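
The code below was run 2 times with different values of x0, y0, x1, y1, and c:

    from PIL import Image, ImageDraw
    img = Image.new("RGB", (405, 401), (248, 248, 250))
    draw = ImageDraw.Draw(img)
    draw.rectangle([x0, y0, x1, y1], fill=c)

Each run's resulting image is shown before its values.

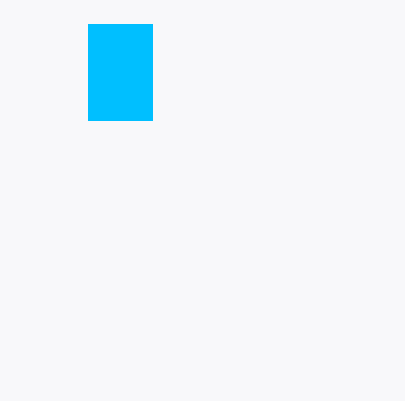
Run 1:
x0 = 88, y0 = 24, x1 = 152, y1 = 120, c = 'deepskyblue'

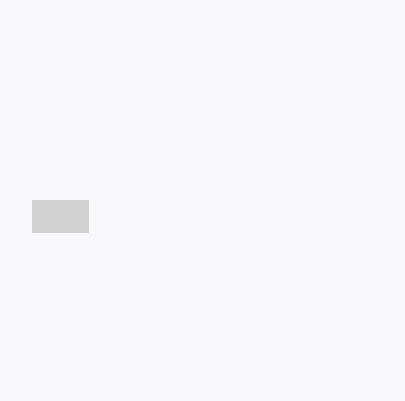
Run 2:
x0 = 32
y0 = 200
x1 = 88
y1 = 232
c = 'lightgray'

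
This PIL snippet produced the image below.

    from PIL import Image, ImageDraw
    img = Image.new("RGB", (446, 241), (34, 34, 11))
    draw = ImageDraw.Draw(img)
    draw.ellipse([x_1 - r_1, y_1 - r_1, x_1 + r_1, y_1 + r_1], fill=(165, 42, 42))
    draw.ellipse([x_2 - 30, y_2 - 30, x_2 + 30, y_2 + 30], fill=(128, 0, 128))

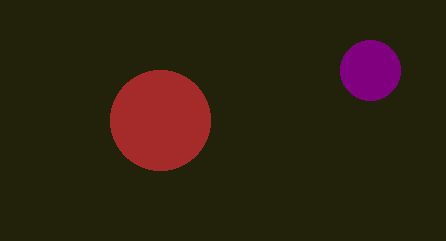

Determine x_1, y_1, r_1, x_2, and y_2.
x_1 = 160
y_1 = 120
r_1 = 50
x_2 = 370
y_2 = 70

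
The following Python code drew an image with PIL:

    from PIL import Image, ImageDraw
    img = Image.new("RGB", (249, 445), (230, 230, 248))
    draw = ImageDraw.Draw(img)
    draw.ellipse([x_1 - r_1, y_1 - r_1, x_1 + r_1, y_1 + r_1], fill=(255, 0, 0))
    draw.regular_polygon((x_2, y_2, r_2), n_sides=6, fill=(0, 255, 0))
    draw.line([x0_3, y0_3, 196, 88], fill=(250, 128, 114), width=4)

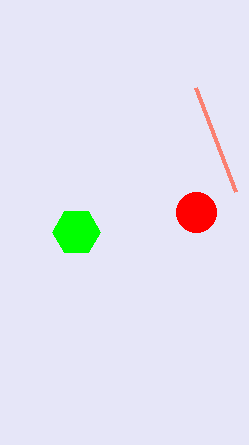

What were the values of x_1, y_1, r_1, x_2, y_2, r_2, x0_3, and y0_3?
x_1 = 196; y_1 = 212; r_1 = 20; x_2 = 76; y_2 = 232; r_2 = 24; x0_3 = 236; y0_3 = 192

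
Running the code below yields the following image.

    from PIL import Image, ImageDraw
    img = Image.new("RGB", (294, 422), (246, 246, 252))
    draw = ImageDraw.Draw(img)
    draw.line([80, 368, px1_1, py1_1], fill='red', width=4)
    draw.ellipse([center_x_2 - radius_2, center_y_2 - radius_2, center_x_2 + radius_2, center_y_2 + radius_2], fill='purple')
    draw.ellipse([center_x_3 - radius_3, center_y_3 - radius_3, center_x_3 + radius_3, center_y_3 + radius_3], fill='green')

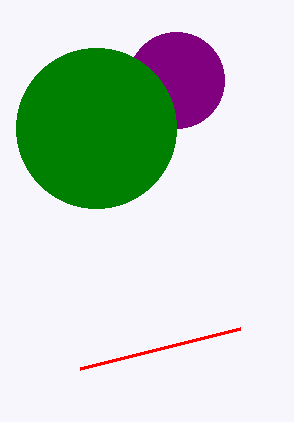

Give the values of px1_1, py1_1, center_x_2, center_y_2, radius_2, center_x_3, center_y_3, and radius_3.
px1_1 = 240; py1_1 = 328; center_x_2 = 176; center_y_2 = 80; radius_2 = 48; center_x_3 = 96; center_y_3 = 128; radius_3 = 80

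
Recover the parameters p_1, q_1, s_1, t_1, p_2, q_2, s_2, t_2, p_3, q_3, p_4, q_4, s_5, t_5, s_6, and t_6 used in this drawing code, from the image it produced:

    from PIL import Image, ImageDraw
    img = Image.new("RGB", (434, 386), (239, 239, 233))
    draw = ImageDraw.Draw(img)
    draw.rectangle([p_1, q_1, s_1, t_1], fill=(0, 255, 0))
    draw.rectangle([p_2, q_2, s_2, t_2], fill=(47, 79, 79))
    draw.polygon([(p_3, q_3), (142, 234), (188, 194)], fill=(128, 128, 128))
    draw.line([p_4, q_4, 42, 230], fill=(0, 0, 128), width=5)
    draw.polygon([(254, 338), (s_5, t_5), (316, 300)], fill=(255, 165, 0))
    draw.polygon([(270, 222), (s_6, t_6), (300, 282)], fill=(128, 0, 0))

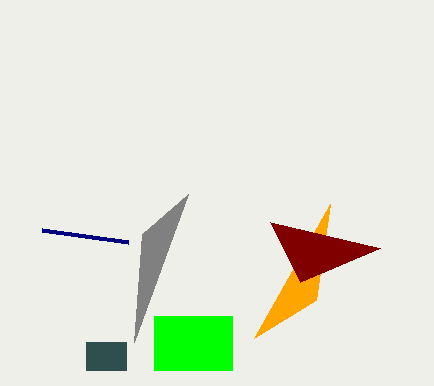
p_1 = 154
q_1 = 316
s_1 = 232
t_1 = 370
p_2 = 86
q_2 = 342
s_2 = 126
t_2 = 370
p_3 = 134
q_3 = 342
p_4 = 128
q_4 = 242
s_5 = 330
t_5 = 204
s_6 = 380
t_6 = 248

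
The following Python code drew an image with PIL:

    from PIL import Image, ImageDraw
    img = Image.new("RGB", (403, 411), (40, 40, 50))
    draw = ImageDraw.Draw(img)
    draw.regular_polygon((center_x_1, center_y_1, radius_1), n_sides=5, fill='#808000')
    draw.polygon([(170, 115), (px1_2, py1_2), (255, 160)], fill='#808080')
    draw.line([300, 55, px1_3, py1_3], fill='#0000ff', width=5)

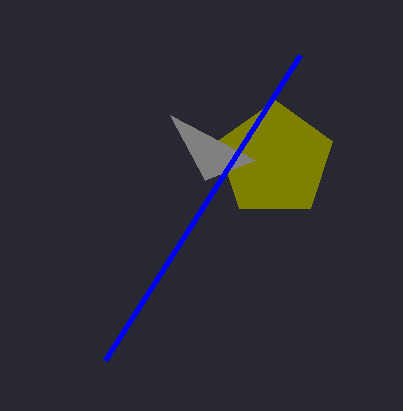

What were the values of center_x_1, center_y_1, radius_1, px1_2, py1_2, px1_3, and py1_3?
center_x_1 = 275; center_y_1 = 160; radius_1 = 60; px1_2 = 205; py1_2 = 180; px1_3 = 105; py1_3 = 360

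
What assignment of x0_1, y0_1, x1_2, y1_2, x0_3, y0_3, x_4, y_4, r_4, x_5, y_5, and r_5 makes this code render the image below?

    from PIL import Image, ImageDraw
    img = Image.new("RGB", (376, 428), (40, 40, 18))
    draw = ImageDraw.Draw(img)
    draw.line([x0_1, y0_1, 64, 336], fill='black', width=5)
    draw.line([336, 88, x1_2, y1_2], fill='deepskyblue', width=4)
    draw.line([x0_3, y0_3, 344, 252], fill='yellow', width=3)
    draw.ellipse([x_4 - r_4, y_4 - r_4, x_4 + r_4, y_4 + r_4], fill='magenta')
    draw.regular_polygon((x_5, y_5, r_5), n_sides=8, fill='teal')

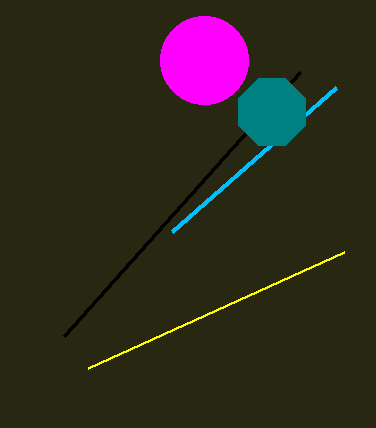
x0_1 = 300; y0_1 = 72; x1_2 = 172; y1_2 = 232; x0_3 = 88; y0_3 = 368; x_4 = 204; y_4 = 60; r_4 = 44; x_5 = 272; y_5 = 112; r_5 = 36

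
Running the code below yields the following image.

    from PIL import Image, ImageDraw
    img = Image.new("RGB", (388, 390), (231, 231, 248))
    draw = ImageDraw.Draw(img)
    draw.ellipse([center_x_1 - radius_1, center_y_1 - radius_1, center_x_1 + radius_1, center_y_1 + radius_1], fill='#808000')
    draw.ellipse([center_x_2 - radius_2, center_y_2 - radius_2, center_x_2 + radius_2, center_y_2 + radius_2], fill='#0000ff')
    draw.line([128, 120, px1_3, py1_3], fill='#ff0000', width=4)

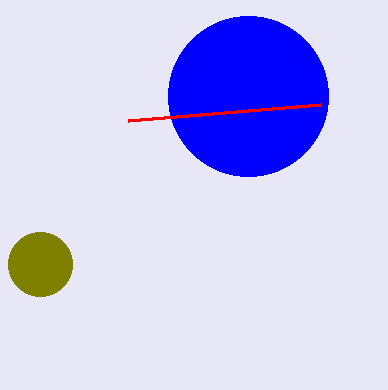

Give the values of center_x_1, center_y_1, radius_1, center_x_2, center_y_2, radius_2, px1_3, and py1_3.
center_x_1 = 40, center_y_1 = 264, radius_1 = 32, center_x_2 = 248, center_y_2 = 96, radius_2 = 80, px1_3 = 320, py1_3 = 104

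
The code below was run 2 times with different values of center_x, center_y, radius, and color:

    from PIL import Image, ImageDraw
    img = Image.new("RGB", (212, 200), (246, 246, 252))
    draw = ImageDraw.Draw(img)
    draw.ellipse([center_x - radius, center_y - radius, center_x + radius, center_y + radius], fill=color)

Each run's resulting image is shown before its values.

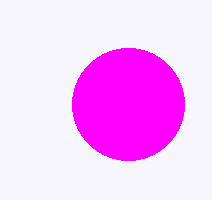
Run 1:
center_x = 128; center_y = 104; radius = 56; color = 'magenta'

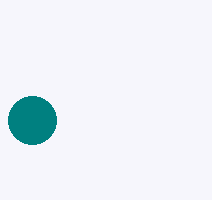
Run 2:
center_x = 32; center_y = 120; radius = 24; color = 'teal'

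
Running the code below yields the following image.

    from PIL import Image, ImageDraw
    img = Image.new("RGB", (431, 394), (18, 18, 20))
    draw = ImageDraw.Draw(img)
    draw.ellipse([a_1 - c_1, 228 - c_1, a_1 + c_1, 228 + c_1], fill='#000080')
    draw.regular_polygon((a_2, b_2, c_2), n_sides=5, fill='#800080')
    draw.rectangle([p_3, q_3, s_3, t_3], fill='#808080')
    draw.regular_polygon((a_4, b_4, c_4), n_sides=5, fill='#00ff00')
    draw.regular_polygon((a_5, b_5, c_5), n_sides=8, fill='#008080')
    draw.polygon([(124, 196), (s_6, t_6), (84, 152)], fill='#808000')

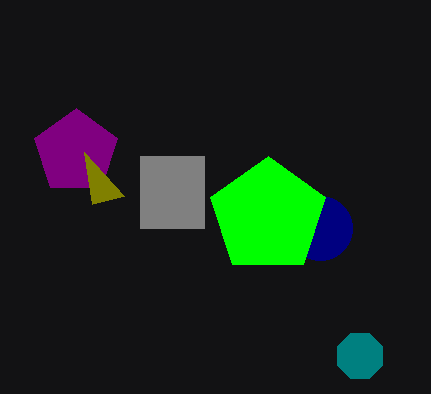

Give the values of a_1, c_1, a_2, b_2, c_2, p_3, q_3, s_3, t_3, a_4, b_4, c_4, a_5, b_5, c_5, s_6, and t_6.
a_1 = 320; c_1 = 32; a_2 = 76; b_2 = 152; c_2 = 44; p_3 = 140; q_3 = 156; s_3 = 204; t_3 = 228; a_4 = 268; b_4 = 216; c_4 = 60; a_5 = 360; b_5 = 356; c_5 = 24; s_6 = 92; t_6 = 204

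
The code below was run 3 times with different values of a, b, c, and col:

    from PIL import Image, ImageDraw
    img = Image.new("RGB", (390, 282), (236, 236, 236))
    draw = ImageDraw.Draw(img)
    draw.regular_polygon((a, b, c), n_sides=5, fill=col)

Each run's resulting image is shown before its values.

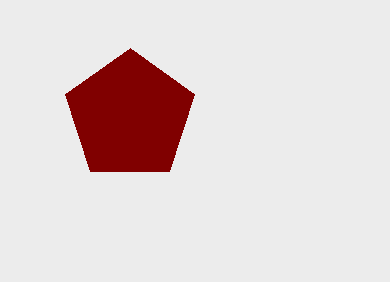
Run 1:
a = 130, b = 116, c = 68, col = 'maroon'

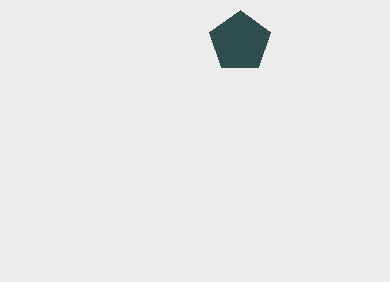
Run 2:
a = 240; b = 42; c = 32; col = 'darkslategray'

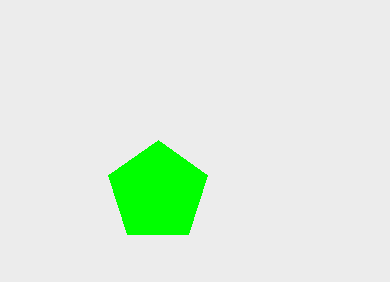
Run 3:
a = 158
b = 192
c = 52
col = 'lime'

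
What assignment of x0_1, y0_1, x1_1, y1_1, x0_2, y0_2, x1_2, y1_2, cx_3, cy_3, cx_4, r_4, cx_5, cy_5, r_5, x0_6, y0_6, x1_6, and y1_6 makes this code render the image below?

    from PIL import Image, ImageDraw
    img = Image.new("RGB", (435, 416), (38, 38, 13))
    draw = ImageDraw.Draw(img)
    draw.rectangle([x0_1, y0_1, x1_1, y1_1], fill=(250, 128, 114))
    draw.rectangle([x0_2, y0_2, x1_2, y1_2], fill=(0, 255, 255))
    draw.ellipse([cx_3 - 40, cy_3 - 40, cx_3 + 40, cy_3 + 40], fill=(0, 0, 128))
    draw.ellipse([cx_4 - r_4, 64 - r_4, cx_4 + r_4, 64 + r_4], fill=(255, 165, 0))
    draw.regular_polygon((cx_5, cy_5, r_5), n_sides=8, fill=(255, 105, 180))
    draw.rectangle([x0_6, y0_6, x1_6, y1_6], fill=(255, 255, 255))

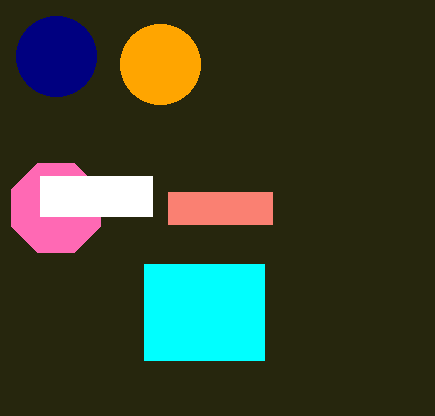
x0_1 = 168
y0_1 = 192
x1_1 = 272
y1_1 = 224
x0_2 = 144
y0_2 = 264
x1_2 = 264
y1_2 = 360
cx_3 = 56
cy_3 = 56
cx_4 = 160
r_4 = 40
cx_5 = 56
cy_5 = 208
r_5 = 48
x0_6 = 40
y0_6 = 176
x1_6 = 152
y1_6 = 216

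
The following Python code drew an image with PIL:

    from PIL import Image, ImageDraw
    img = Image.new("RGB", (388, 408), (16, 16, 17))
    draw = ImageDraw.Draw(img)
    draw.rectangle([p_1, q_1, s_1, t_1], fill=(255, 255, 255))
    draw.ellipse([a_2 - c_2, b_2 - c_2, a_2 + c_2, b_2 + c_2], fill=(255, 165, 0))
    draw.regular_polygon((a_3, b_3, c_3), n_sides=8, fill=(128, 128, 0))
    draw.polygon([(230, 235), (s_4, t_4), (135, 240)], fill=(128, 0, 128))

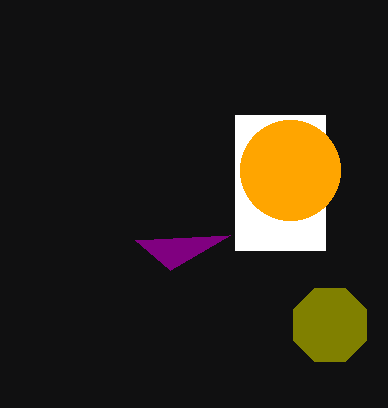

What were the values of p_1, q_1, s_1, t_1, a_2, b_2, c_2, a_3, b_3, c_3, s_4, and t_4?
p_1 = 235
q_1 = 115
s_1 = 325
t_1 = 250
a_2 = 290
b_2 = 170
c_2 = 50
a_3 = 330
b_3 = 325
c_3 = 40
s_4 = 170
t_4 = 270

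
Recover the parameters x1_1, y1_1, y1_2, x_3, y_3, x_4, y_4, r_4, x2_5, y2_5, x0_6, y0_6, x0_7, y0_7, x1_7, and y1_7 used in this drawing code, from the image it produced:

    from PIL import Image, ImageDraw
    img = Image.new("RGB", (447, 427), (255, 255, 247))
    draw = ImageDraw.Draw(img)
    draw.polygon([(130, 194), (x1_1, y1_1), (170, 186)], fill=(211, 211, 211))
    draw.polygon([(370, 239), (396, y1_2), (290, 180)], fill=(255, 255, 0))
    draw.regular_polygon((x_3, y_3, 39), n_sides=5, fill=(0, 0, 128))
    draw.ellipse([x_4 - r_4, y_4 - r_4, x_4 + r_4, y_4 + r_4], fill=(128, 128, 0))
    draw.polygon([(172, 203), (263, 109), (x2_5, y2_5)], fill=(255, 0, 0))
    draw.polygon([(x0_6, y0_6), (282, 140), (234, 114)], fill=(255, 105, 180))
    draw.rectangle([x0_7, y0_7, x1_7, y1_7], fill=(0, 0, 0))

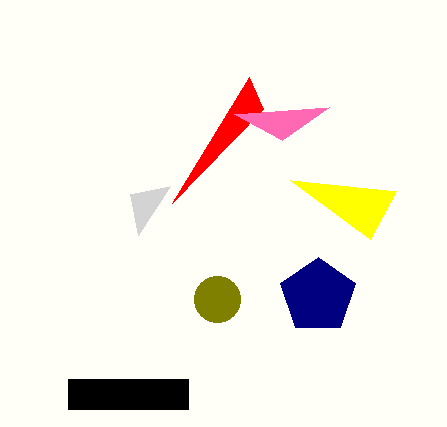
x1_1 = 138, y1_1 = 235, y1_2 = 191, x_3 = 318, y_3 = 296, x_4 = 217, y_4 = 299, r_4 = 23, x2_5 = 249, y2_5 = 77, x0_6 = 329, y0_6 = 107, x0_7 = 68, y0_7 = 379, x1_7 = 188, y1_7 = 409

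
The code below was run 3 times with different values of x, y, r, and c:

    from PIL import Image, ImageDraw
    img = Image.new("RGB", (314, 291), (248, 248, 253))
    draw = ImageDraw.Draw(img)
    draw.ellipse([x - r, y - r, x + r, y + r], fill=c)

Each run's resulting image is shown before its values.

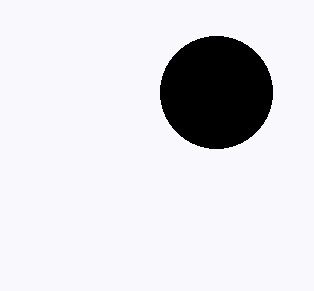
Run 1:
x = 216
y = 92
r = 56
c = 'black'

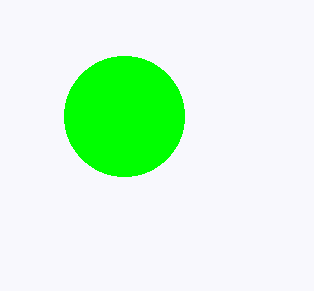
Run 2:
x = 124
y = 116
r = 60
c = 'lime'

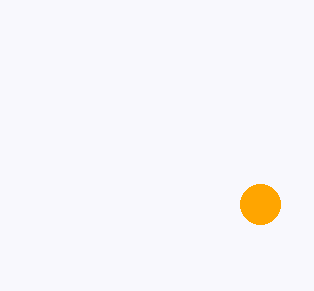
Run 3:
x = 260, y = 204, r = 20, c = 'orange'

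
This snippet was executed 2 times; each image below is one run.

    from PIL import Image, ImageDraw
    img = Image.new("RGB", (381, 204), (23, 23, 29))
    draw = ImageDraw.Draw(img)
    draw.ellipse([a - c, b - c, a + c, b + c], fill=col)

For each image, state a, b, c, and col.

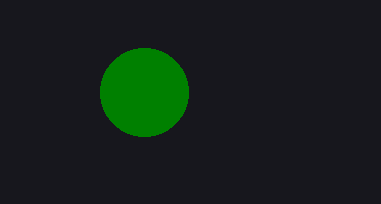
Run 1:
a = 144
b = 92
c = 44
col = 'green'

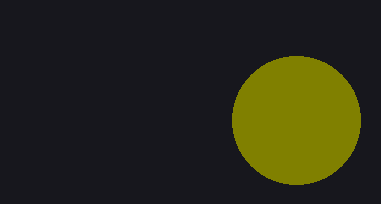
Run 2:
a = 296, b = 120, c = 64, col = 'olive'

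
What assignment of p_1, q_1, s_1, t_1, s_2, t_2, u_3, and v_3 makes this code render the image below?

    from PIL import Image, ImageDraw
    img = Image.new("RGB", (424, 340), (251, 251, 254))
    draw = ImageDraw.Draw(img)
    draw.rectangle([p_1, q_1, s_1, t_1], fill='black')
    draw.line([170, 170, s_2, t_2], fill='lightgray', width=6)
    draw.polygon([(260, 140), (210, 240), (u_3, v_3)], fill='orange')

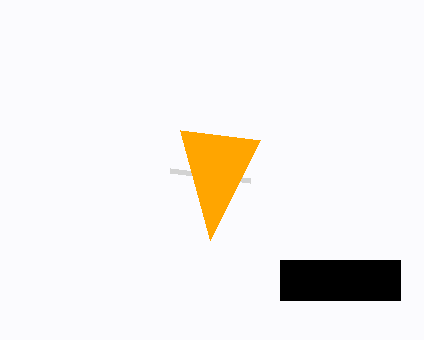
p_1 = 280; q_1 = 260; s_1 = 400; t_1 = 300; s_2 = 250; t_2 = 180; u_3 = 180; v_3 = 130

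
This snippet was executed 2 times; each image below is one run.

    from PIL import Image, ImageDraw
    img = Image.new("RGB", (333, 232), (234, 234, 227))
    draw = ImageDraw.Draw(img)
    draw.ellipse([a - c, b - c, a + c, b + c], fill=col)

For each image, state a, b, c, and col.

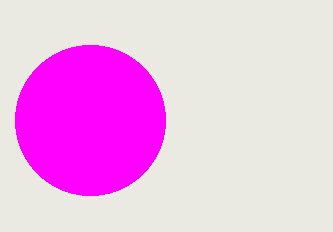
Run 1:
a = 90; b = 120; c = 75; col = 'magenta'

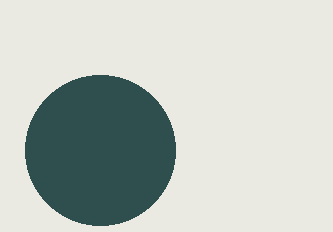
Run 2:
a = 100, b = 150, c = 75, col = 'darkslategray'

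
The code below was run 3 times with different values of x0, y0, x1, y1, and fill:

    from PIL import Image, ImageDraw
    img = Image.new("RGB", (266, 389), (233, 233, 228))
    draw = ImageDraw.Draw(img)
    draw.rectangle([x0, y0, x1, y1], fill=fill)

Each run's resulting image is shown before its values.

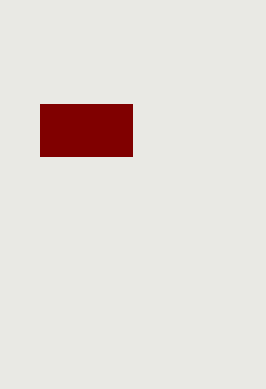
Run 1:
x0 = 40, y0 = 104, x1 = 132, y1 = 156, fill = 'maroon'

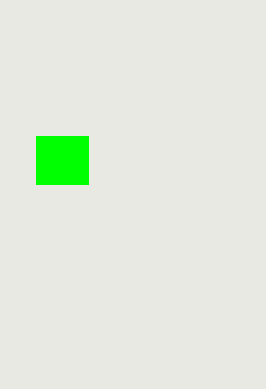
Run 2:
x0 = 36; y0 = 136; x1 = 88; y1 = 184; fill = 'lime'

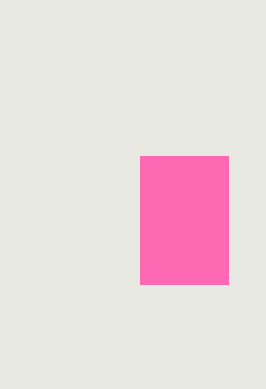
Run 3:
x0 = 140; y0 = 156; x1 = 228; y1 = 284; fill = 'hotpink'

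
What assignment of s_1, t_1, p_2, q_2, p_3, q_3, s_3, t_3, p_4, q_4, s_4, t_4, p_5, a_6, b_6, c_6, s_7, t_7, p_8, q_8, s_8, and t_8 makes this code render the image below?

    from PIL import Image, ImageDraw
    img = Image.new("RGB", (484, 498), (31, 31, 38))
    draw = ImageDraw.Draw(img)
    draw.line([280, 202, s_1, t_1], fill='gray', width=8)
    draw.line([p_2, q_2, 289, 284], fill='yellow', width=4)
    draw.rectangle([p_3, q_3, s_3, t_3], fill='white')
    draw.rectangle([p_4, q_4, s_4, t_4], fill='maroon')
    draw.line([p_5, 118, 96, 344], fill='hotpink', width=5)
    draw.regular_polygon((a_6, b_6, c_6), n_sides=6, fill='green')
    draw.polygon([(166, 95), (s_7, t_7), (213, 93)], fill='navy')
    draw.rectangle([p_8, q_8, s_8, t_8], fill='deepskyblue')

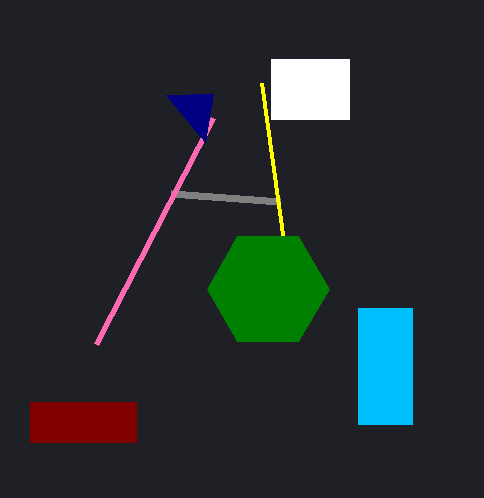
s_1 = 171, t_1 = 194, p_2 = 261, q_2 = 83, p_3 = 271, q_3 = 59, s_3 = 349, t_3 = 119, p_4 = 30, q_4 = 402, s_4 = 136, t_4 = 442, p_5 = 213, a_6 = 268, b_6 = 289, c_6 = 61, s_7 = 205, t_7 = 142, p_8 = 358, q_8 = 308, s_8 = 412, t_8 = 424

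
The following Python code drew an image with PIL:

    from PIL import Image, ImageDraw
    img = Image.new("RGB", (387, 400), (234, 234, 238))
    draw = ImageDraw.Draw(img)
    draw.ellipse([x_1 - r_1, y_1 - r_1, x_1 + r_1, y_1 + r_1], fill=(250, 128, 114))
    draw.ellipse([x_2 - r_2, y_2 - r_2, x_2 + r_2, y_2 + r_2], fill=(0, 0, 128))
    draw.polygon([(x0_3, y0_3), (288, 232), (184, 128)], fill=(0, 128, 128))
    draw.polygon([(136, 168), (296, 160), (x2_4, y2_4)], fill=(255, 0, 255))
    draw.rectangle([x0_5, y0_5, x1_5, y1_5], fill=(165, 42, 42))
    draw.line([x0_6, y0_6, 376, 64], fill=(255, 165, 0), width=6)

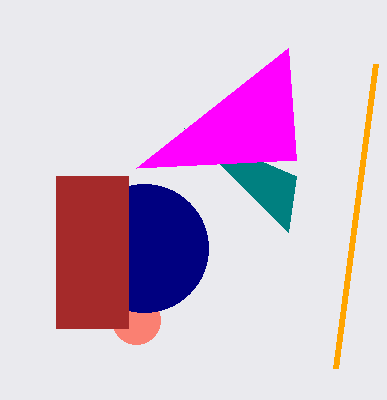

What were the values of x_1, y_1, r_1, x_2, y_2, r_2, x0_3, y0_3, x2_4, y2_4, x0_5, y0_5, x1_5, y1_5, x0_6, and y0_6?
x_1 = 136
y_1 = 320
r_1 = 24
x_2 = 144
y_2 = 248
r_2 = 64
x0_3 = 296
y0_3 = 176
x2_4 = 288
y2_4 = 48
x0_5 = 56
y0_5 = 176
x1_5 = 128
y1_5 = 328
x0_6 = 336
y0_6 = 368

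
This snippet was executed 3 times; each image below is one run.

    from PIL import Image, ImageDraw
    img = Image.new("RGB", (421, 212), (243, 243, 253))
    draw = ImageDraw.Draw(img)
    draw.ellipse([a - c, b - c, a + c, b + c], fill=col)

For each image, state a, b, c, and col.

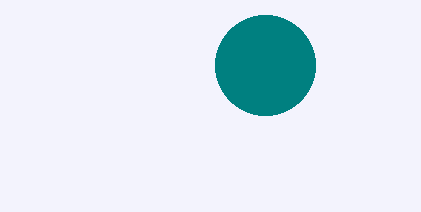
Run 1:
a = 265; b = 65; c = 50; col = 'teal'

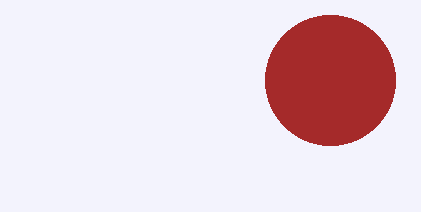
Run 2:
a = 330
b = 80
c = 65
col = 'brown'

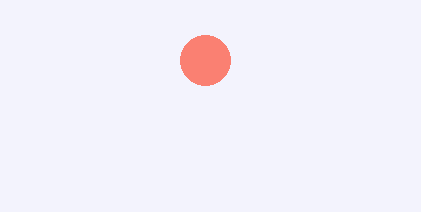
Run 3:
a = 205, b = 60, c = 25, col = 'salmon'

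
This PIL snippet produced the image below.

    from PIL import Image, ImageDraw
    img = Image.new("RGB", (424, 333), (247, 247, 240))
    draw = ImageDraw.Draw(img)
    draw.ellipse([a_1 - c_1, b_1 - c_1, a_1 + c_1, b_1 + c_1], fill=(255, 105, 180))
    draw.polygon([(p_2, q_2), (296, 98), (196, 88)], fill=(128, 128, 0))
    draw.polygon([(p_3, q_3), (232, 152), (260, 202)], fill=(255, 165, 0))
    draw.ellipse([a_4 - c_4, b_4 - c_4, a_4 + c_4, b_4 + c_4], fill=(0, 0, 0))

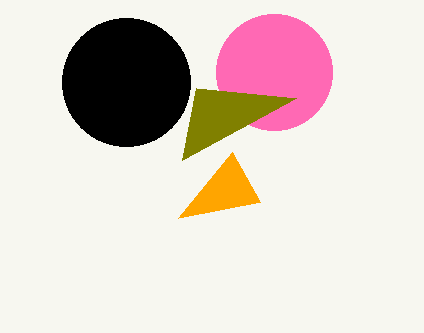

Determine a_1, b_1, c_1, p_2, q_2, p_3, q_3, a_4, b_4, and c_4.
a_1 = 274, b_1 = 72, c_1 = 58, p_2 = 182, q_2 = 160, p_3 = 178, q_3 = 218, a_4 = 126, b_4 = 82, c_4 = 64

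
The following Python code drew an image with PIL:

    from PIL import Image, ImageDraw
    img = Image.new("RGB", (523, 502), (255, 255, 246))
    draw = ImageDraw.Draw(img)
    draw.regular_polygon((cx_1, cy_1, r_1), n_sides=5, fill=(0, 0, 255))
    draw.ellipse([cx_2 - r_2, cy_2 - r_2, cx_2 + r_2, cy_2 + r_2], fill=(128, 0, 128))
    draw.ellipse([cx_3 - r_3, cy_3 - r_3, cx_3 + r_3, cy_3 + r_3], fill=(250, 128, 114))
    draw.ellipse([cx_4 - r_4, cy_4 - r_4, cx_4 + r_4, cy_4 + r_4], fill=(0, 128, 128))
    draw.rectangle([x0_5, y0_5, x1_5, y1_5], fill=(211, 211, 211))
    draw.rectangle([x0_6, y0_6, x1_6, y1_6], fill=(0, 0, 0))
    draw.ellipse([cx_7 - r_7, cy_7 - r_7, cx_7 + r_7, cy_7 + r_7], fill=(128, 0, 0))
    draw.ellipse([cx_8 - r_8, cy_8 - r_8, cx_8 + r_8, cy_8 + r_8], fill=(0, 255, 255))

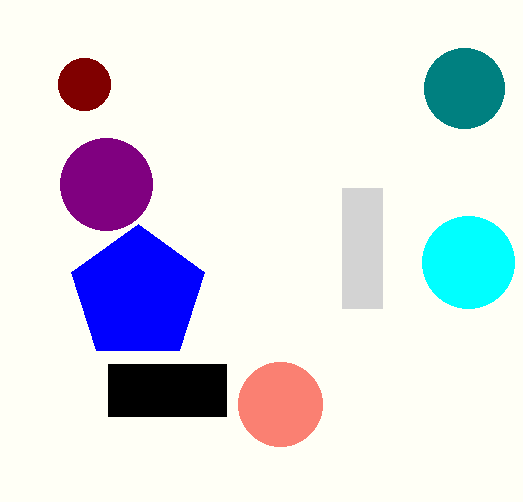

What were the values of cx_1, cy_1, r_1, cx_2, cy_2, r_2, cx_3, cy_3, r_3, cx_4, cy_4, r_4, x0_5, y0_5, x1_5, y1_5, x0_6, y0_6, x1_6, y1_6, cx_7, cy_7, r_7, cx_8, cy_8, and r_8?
cx_1 = 138; cy_1 = 294; r_1 = 70; cx_2 = 106; cy_2 = 184; r_2 = 46; cx_3 = 280; cy_3 = 404; r_3 = 42; cx_4 = 464; cy_4 = 88; r_4 = 40; x0_5 = 342; y0_5 = 188; x1_5 = 382; y1_5 = 308; x0_6 = 108; y0_6 = 364; x1_6 = 226; y1_6 = 416; cx_7 = 84; cy_7 = 84; r_7 = 26; cx_8 = 468; cy_8 = 262; r_8 = 46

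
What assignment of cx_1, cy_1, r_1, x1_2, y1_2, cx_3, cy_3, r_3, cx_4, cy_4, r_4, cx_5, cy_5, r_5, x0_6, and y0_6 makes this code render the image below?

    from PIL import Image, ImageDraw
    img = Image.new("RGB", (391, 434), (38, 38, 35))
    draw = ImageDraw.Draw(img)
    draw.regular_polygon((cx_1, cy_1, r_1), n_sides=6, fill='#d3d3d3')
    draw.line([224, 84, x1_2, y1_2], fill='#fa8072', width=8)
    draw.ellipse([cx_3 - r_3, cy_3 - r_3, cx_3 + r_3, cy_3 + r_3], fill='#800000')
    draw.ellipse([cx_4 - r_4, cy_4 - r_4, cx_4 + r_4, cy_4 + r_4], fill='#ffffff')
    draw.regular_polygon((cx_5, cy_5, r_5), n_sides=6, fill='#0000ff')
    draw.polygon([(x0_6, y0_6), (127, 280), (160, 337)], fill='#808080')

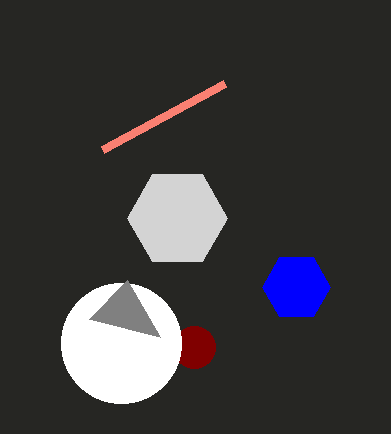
cx_1 = 177
cy_1 = 218
r_1 = 50
x1_2 = 102
y1_2 = 150
cx_3 = 194
cy_3 = 347
r_3 = 21
cx_4 = 121
cy_4 = 343
r_4 = 60
cx_5 = 296
cy_5 = 287
r_5 = 34
x0_6 = 89
y0_6 = 319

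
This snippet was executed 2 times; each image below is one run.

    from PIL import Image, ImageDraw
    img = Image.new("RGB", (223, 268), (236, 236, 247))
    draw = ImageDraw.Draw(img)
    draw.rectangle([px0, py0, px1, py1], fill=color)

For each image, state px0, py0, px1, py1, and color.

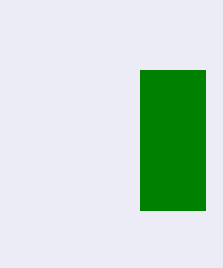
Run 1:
px0 = 140, py0 = 70, px1 = 205, py1 = 210, color = 'green'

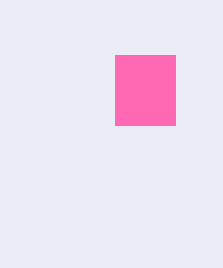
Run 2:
px0 = 115; py0 = 55; px1 = 175; py1 = 125; color = 'hotpink'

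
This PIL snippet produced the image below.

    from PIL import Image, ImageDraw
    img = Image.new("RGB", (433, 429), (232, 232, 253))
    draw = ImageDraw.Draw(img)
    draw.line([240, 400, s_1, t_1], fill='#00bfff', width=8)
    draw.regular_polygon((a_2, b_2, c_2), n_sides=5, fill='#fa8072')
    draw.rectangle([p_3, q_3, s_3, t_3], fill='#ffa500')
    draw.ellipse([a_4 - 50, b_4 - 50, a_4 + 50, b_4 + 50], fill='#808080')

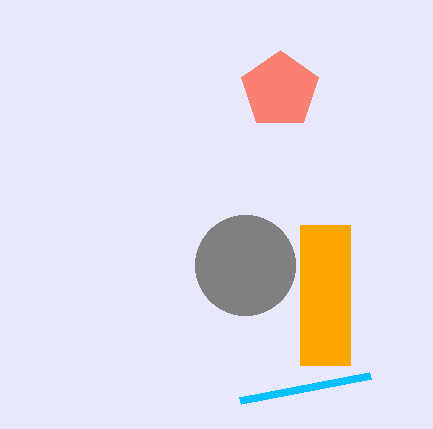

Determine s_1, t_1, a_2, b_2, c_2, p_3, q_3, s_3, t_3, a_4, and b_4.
s_1 = 370; t_1 = 375; a_2 = 280; b_2 = 90; c_2 = 40; p_3 = 300; q_3 = 225; s_3 = 350; t_3 = 365; a_4 = 245; b_4 = 265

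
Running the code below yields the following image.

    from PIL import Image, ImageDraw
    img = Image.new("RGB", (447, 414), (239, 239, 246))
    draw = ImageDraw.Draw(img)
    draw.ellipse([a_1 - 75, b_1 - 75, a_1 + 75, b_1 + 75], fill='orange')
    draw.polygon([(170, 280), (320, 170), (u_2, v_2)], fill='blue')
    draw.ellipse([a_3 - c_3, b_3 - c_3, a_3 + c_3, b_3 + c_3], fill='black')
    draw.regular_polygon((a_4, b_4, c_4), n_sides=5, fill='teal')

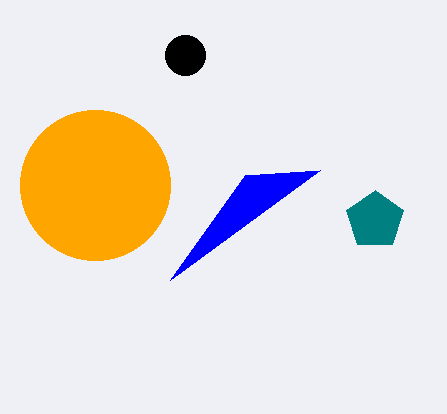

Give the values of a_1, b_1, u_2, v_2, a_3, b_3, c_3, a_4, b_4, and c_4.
a_1 = 95
b_1 = 185
u_2 = 245
v_2 = 175
a_3 = 185
b_3 = 55
c_3 = 20
a_4 = 375
b_4 = 220
c_4 = 30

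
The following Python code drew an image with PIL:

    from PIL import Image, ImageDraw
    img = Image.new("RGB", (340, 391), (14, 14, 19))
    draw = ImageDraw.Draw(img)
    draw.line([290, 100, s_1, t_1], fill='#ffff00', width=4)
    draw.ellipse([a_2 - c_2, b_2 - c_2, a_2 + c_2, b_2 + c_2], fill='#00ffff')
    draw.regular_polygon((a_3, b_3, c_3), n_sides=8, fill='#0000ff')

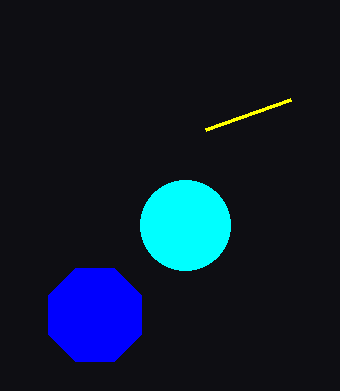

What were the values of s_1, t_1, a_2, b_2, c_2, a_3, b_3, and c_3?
s_1 = 205
t_1 = 130
a_2 = 185
b_2 = 225
c_2 = 45
a_3 = 95
b_3 = 315
c_3 = 50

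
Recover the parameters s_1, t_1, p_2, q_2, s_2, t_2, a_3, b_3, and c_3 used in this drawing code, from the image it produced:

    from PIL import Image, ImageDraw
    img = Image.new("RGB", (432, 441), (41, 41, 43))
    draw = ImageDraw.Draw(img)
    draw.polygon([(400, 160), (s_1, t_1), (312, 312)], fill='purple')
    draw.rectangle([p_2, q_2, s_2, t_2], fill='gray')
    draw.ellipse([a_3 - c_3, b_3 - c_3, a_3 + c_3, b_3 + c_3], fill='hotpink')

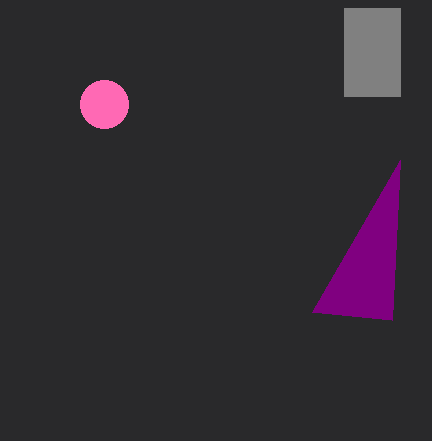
s_1 = 392, t_1 = 320, p_2 = 344, q_2 = 8, s_2 = 400, t_2 = 96, a_3 = 104, b_3 = 104, c_3 = 24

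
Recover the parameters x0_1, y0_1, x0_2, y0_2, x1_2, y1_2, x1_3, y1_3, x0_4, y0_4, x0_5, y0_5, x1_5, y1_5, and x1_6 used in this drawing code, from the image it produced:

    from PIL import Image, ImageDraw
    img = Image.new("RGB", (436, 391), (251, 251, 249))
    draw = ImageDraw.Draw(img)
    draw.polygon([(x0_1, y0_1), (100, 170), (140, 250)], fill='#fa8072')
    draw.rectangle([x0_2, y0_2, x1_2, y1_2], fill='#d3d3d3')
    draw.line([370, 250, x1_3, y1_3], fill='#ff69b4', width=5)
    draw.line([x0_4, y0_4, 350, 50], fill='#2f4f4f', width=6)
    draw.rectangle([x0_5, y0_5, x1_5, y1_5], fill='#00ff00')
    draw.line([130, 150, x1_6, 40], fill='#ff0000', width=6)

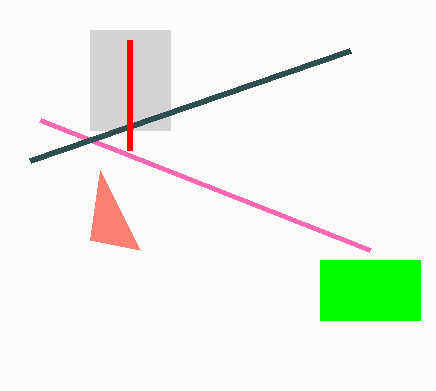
x0_1 = 90, y0_1 = 240, x0_2 = 90, y0_2 = 30, x1_2 = 170, y1_2 = 130, x1_3 = 40, y1_3 = 120, x0_4 = 30, y0_4 = 160, x0_5 = 320, y0_5 = 260, x1_5 = 420, y1_5 = 320, x1_6 = 130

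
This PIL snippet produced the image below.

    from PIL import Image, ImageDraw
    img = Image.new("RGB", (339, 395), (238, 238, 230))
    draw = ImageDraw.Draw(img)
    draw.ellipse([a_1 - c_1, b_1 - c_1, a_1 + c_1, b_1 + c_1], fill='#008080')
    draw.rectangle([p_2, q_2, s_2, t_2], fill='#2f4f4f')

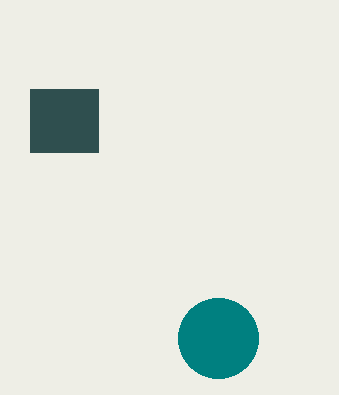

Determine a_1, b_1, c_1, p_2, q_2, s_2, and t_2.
a_1 = 218, b_1 = 338, c_1 = 40, p_2 = 30, q_2 = 89, s_2 = 98, t_2 = 152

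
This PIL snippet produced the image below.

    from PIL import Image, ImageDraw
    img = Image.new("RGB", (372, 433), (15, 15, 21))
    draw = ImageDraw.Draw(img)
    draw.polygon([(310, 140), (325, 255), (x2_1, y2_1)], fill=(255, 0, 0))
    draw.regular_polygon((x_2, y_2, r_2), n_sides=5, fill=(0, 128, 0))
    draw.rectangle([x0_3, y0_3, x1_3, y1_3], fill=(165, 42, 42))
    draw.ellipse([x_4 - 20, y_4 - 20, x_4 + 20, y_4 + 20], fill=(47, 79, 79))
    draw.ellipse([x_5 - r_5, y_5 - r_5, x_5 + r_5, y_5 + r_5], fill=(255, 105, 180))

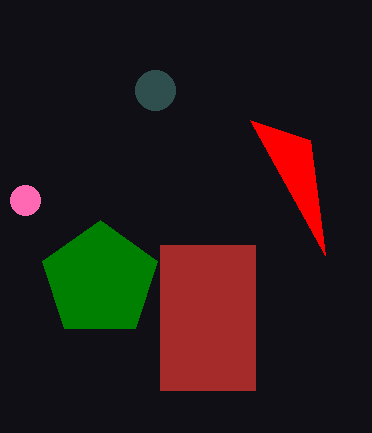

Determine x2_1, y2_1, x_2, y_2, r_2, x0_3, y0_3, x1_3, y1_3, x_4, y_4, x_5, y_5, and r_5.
x2_1 = 250, y2_1 = 120, x_2 = 100, y_2 = 280, r_2 = 60, x0_3 = 160, y0_3 = 245, x1_3 = 255, y1_3 = 390, x_4 = 155, y_4 = 90, x_5 = 25, y_5 = 200, r_5 = 15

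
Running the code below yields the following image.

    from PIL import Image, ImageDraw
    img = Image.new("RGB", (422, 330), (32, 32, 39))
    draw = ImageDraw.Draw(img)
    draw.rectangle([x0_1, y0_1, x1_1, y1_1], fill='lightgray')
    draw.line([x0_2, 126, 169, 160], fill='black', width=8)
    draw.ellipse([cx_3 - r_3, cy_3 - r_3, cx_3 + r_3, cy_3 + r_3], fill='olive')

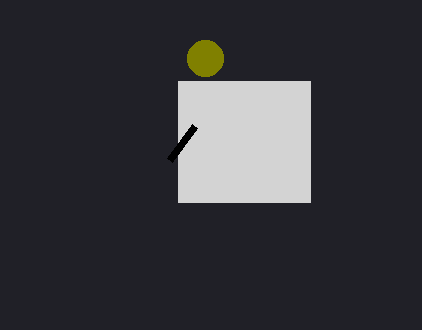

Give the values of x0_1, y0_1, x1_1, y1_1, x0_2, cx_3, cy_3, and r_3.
x0_1 = 178; y0_1 = 81; x1_1 = 310; y1_1 = 202; x0_2 = 194; cx_3 = 205; cy_3 = 58; r_3 = 18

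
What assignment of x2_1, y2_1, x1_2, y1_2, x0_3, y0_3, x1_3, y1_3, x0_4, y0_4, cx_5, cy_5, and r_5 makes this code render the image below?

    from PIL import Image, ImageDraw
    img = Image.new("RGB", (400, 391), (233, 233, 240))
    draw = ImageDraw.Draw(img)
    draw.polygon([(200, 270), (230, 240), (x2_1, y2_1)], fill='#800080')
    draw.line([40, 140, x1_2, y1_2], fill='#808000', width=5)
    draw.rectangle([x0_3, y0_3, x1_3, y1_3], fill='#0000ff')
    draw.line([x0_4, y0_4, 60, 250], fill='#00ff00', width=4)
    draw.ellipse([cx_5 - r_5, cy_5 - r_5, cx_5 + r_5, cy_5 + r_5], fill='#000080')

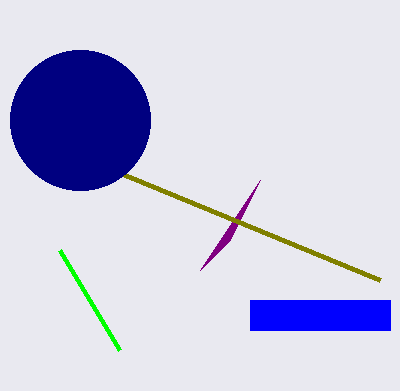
x2_1 = 260, y2_1 = 180, x1_2 = 380, y1_2 = 280, x0_3 = 250, y0_3 = 300, x1_3 = 390, y1_3 = 330, x0_4 = 120, y0_4 = 350, cx_5 = 80, cy_5 = 120, r_5 = 70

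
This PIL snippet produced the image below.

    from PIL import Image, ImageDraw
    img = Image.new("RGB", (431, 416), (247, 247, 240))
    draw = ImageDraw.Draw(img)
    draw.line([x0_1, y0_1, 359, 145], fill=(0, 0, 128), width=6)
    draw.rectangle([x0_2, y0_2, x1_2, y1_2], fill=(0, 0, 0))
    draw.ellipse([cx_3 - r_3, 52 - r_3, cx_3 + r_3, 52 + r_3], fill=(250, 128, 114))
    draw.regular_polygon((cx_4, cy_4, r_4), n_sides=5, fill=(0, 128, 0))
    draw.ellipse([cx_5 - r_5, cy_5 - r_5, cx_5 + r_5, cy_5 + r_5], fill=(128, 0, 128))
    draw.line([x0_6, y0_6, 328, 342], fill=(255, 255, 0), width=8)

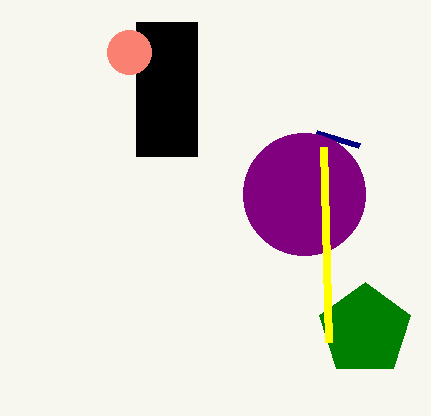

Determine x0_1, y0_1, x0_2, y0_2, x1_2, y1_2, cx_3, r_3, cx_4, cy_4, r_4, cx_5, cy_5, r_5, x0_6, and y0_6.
x0_1 = 316; y0_1 = 132; x0_2 = 136; y0_2 = 22; x1_2 = 197; y1_2 = 156; cx_3 = 129; r_3 = 22; cx_4 = 365; cy_4 = 330; r_4 = 48; cx_5 = 304; cy_5 = 194; r_5 = 61; x0_6 = 323; y0_6 = 147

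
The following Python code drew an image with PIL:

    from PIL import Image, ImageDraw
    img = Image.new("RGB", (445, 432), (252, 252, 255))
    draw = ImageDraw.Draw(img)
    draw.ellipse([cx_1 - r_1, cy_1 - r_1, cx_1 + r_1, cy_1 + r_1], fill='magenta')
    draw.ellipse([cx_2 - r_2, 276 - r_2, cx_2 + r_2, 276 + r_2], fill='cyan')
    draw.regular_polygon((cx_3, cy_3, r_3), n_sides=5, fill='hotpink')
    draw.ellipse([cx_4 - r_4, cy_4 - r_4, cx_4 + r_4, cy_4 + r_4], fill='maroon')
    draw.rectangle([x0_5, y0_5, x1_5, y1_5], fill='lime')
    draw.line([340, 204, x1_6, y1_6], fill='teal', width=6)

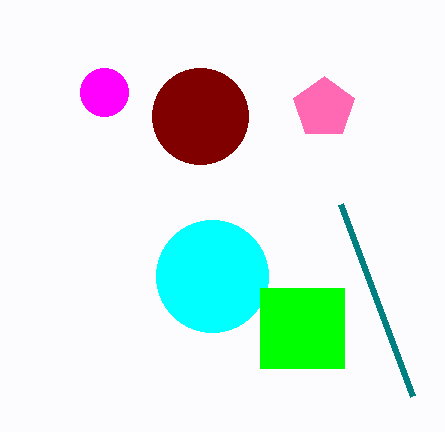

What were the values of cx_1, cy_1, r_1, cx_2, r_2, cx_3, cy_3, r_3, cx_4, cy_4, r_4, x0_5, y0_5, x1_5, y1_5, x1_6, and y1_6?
cx_1 = 104; cy_1 = 92; r_1 = 24; cx_2 = 212; r_2 = 56; cx_3 = 324; cy_3 = 108; r_3 = 32; cx_4 = 200; cy_4 = 116; r_4 = 48; x0_5 = 260; y0_5 = 288; x1_5 = 344; y1_5 = 368; x1_6 = 412; y1_6 = 396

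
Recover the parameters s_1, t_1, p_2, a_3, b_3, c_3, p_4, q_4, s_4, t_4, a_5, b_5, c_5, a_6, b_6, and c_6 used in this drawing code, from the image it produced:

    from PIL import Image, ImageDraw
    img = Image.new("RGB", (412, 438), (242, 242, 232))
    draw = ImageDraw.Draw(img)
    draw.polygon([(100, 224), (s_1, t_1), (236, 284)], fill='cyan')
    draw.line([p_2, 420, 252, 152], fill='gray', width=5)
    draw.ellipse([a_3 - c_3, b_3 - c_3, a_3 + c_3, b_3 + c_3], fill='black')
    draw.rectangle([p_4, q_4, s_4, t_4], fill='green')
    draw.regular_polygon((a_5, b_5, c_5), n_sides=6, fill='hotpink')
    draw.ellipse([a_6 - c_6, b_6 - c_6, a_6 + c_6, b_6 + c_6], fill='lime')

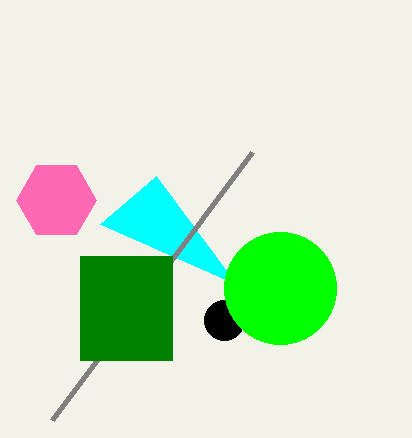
s_1 = 156; t_1 = 176; p_2 = 52; a_3 = 224; b_3 = 320; c_3 = 20; p_4 = 80; q_4 = 256; s_4 = 172; t_4 = 360; a_5 = 56; b_5 = 200; c_5 = 40; a_6 = 280; b_6 = 288; c_6 = 56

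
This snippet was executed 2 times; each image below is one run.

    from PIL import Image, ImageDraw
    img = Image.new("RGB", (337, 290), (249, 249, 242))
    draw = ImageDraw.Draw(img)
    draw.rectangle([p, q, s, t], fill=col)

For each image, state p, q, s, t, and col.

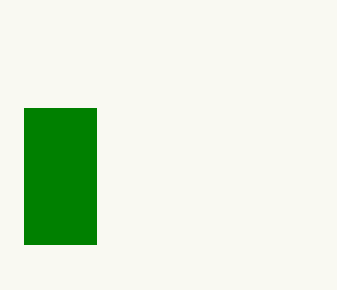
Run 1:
p = 24, q = 108, s = 96, t = 244, col = 'green'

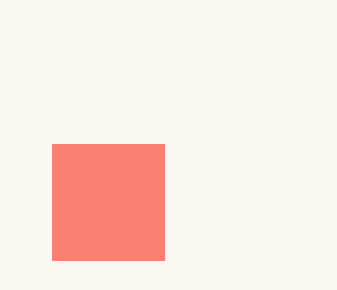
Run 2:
p = 52, q = 144, s = 164, t = 260, col = 'salmon'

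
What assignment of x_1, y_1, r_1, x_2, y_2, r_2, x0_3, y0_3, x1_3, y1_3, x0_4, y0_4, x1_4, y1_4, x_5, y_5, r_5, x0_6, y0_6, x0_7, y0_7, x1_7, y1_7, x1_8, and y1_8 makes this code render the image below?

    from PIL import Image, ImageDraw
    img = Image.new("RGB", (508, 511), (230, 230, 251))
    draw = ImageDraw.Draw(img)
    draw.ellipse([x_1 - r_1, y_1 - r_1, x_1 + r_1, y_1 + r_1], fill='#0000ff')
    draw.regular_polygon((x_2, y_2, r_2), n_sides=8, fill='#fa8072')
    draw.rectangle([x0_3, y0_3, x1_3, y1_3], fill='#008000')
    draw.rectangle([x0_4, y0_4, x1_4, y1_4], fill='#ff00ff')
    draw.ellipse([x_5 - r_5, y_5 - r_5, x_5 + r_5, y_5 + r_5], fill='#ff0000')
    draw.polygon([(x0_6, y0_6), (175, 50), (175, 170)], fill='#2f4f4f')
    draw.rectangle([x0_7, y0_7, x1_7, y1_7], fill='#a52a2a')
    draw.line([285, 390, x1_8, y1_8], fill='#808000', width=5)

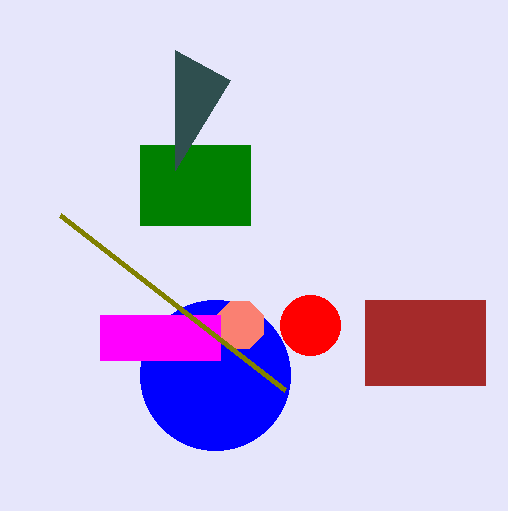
x_1 = 215, y_1 = 375, r_1 = 75, x_2 = 240, y_2 = 325, r_2 = 25, x0_3 = 140, y0_3 = 145, x1_3 = 250, y1_3 = 225, x0_4 = 100, y0_4 = 315, x1_4 = 220, y1_4 = 360, x_5 = 310, y_5 = 325, r_5 = 30, x0_6 = 230, y0_6 = 80, x0_7 = 365, y0_7 = 300, x1_7 = 485, y1_7 = 385, x1_8 = 60, y1_8 = 215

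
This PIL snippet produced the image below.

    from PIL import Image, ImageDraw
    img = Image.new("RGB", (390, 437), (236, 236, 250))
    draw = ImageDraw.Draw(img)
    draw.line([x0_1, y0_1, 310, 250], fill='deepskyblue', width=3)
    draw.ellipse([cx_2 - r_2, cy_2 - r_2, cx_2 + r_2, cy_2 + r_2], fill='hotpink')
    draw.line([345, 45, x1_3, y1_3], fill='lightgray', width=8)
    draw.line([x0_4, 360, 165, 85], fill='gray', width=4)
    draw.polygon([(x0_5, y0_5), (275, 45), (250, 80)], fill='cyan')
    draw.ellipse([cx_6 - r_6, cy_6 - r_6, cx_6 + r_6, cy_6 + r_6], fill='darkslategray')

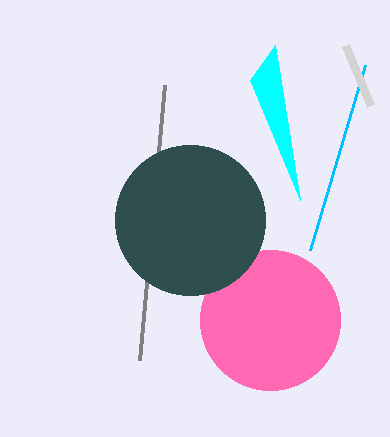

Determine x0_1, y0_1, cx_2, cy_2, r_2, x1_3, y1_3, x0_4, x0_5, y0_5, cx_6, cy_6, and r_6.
x0_1 = 365
y0_1 = 65
cx_2 = 270
cy_2 = 320
r_2 = 70
x1_3 = 370
y1_3 = 105
x0_4 = 140
x0_5 = 300
y0_5 = 200
cx_6 = 190
cy_6 = 220
r_6 = 75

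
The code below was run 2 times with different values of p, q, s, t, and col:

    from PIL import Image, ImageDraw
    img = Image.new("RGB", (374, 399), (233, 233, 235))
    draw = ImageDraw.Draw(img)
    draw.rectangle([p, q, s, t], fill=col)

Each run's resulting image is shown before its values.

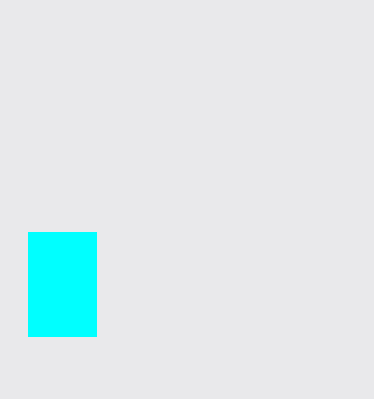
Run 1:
p = 28
q = 232
s = 96
t = 336
col = 'cyan'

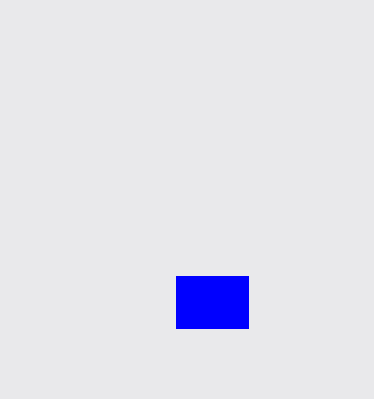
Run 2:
p = 176; q = 276; s = 248; t = 328; col = 'blue'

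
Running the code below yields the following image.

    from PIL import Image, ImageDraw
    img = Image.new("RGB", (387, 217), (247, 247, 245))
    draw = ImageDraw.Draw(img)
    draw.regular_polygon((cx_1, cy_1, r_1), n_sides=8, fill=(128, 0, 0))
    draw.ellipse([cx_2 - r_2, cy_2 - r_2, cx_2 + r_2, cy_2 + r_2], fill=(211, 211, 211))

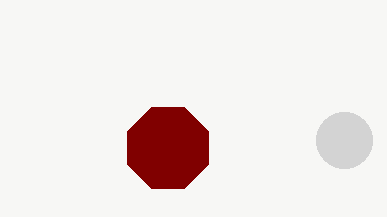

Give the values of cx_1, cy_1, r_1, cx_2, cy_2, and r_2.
cx_1 = 168; cy_1 = 148; r_1 = 44; cx_2 = 344; cy_2 = 140; r_2 = 28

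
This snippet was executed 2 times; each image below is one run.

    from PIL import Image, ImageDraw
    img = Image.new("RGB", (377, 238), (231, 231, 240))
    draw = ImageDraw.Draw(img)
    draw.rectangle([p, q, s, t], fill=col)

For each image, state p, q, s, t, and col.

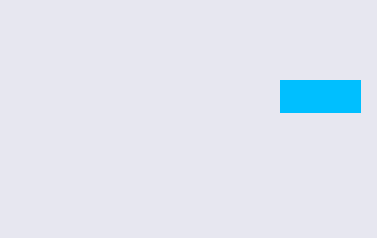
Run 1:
p = 280
q = 80
s = 360
t = 112
col = 'deepskyblue'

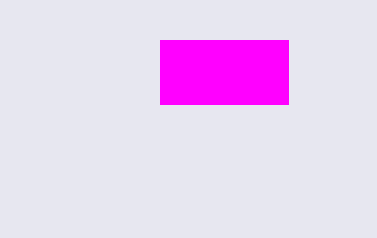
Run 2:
p = 160
q = 40
s = 288
t = 104
col = 'magenta'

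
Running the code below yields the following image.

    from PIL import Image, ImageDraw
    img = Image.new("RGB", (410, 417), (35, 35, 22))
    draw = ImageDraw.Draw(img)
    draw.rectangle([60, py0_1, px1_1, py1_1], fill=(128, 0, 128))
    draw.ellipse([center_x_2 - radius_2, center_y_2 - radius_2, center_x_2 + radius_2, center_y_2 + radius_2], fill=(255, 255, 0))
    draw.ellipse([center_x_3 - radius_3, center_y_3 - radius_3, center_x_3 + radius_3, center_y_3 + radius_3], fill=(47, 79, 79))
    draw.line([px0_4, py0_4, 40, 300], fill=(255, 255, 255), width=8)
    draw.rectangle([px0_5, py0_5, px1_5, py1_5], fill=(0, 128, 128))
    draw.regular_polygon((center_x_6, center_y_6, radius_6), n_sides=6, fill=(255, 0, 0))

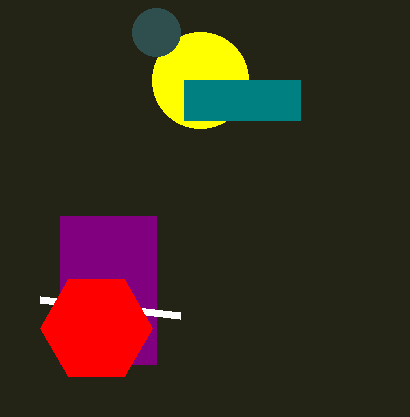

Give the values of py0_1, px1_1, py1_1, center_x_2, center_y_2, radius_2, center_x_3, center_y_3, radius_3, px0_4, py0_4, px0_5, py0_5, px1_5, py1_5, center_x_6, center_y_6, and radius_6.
py0_1 = 216; px1_1 = 156; py1_1 = 364; center_x_2 = 200; center_y_2 = 80; radius_2 = 48; center_x_3 = 156; center_y_3 = 32; radius_3 = 24; px0_4 = 180; py0_4 = 316; px0_5 = 184; py0_5 = 80; px1_5 = 300; py1_5 = 120; center_x_6 = 96; center_y_6 = 328; radius_6 = 56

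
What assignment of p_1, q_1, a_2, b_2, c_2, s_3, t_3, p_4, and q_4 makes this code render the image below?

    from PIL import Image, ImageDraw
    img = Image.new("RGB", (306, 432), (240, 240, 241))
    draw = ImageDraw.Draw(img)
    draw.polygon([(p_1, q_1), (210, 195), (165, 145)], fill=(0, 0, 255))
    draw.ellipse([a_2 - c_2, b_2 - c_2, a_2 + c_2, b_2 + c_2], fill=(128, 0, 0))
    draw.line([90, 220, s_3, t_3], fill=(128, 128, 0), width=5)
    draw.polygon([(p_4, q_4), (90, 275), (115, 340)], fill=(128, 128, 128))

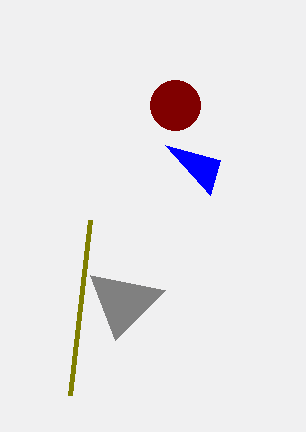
p_1 = 220
q_1 = 160
a_2 = 175
b_2 = 105
c_2 = 25
s_3 = 70
t_3 = 395
p_4 = 165
q_4 = 290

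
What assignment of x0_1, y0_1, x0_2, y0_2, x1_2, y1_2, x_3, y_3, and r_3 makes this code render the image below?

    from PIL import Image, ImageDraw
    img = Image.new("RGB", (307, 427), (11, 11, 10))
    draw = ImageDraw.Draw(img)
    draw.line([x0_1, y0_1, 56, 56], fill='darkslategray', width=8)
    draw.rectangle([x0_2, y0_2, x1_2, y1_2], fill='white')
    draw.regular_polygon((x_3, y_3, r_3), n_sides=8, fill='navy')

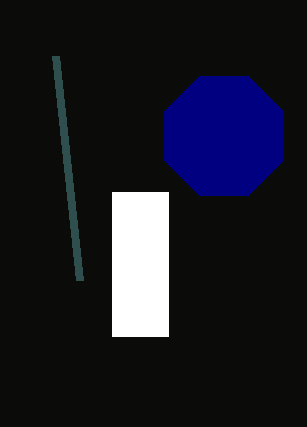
x0_1 = 80
y0_1 = 280
x0_2 = 112
y0_2 = 192
x1_2 = 168
y1_2 = 336
x_3 = 224
y_3 = 136
r_3 = 64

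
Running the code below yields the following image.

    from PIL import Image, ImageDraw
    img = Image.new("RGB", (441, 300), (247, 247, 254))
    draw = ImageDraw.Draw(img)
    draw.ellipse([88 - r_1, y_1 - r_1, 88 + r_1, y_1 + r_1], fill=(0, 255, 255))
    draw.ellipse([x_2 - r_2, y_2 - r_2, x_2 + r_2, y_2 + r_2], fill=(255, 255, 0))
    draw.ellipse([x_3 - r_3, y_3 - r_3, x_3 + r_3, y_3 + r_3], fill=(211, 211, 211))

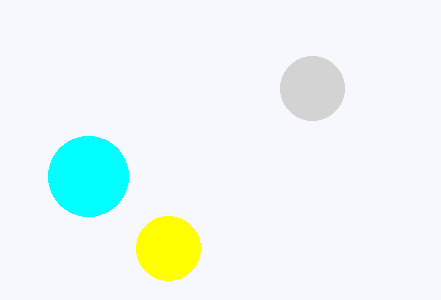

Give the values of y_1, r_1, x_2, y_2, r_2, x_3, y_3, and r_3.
y_1 = 176
r_1 = 40
x_2 = 168
y_2 = 248
r_2 = 32
x_3 = 312
y_3 = 88
r_3 = 32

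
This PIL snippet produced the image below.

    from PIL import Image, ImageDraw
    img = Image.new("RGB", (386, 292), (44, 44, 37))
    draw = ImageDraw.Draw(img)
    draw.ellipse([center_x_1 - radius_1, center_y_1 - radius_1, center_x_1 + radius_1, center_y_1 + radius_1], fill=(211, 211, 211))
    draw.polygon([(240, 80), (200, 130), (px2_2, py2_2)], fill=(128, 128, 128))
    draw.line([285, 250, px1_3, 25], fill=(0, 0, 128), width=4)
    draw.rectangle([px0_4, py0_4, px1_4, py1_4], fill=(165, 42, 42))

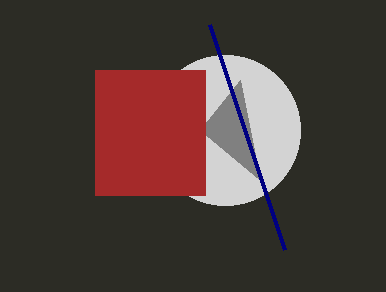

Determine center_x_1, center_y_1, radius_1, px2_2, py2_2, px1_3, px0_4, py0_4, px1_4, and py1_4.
center_x_1 = 225; center_y_1 = 130; radius_1 = 75; px2_2 = 260; py2_2 = 180; px1_3 = 210; px0_4 = 95; py0_4 = 70; px1_4 = 205; py1_4 = 195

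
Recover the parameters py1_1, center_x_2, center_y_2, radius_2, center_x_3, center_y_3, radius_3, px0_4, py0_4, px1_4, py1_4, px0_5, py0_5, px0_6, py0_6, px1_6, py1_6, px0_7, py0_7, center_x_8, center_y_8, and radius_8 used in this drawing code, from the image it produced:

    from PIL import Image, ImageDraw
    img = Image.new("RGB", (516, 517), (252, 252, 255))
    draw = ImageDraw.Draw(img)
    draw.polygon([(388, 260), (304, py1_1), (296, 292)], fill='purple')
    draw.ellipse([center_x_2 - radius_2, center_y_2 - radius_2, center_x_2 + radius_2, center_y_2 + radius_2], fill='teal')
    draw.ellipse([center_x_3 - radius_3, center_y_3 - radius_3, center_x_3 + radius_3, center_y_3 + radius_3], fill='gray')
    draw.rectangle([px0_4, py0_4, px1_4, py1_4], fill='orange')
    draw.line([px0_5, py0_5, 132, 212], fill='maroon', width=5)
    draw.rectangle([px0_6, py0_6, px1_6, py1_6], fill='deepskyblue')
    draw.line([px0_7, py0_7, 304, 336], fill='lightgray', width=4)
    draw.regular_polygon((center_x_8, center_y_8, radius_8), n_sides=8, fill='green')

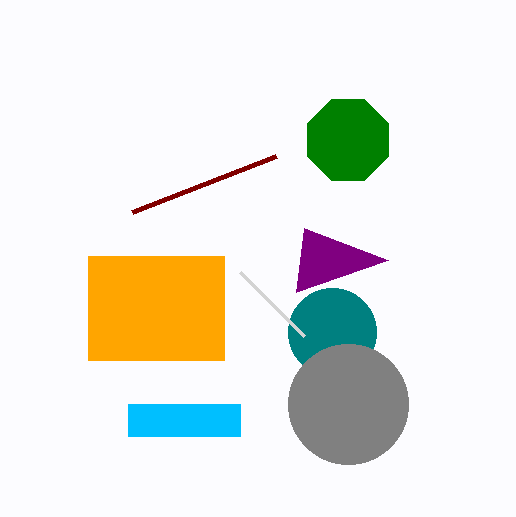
py1_1 = 228; center_x_2 = 332; center_y_2 = 332; radius_2 = 44; center_x_3 = 348; center_y_3 = 404; radius_3 = 60; px0_4 = 88; py0_4 = 256; px1_4 = 224; py1_4 = 360; px0_5 = 276; py0_5 = 156; px0_6 = 128; py0_6 = 404; px1_6 = 240; py1_6 = 436; px0_7 = 240; py0_7 = 272; center_x_8 = 348; center_y_8 = 140; radius_8 = 44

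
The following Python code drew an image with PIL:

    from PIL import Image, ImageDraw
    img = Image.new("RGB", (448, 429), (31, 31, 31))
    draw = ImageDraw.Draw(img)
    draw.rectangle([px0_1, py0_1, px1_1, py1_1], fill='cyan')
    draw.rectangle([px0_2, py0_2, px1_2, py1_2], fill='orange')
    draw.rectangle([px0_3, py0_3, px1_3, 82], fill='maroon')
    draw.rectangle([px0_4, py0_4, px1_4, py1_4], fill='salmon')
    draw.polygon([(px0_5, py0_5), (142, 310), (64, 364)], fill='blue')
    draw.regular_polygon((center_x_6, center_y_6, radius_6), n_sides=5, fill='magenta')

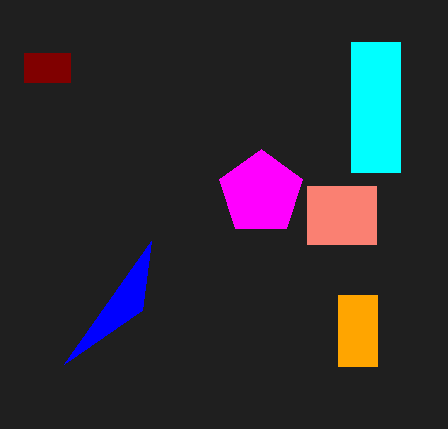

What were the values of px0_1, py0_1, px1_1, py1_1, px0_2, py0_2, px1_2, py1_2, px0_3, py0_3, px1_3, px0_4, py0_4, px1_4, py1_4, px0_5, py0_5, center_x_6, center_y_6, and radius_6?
px0_1 = 351; py0_1 = 42; px1_1 = 400; py1_1 = 172; px0_2 = 338; py0_2 = 295; px1_2 = 377; py1_2 = 366; px0_3 = 24; py0_3 = 53; px1_3 = 70; px0_4 = 307; py0_4 = 186; px1_4 = 376; py1_4 = 244; px0_5 = 151; py0_5 = 241; center_x_6 = 261; center_y_6 = 193; radius_6 = 44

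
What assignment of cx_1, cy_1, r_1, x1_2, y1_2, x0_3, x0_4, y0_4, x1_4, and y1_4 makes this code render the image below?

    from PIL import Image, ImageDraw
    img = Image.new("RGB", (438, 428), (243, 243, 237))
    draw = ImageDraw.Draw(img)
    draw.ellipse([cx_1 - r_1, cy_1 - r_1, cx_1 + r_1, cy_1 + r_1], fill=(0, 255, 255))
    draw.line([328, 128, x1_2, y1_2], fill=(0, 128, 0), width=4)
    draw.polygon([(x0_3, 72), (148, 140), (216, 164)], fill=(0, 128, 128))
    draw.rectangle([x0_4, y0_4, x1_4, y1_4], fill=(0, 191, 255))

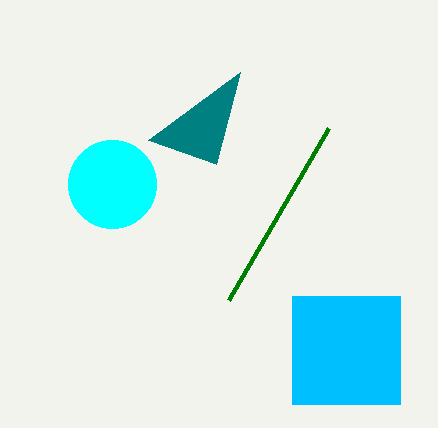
cx_1 = 112; cy_1 = 184; r_1 = 44; x1_2 = 228; y1_2 = 300; x0_3 = 240; x0_4 = 292; y0_4 = 296; x1_4 = 400; y1_4 = 404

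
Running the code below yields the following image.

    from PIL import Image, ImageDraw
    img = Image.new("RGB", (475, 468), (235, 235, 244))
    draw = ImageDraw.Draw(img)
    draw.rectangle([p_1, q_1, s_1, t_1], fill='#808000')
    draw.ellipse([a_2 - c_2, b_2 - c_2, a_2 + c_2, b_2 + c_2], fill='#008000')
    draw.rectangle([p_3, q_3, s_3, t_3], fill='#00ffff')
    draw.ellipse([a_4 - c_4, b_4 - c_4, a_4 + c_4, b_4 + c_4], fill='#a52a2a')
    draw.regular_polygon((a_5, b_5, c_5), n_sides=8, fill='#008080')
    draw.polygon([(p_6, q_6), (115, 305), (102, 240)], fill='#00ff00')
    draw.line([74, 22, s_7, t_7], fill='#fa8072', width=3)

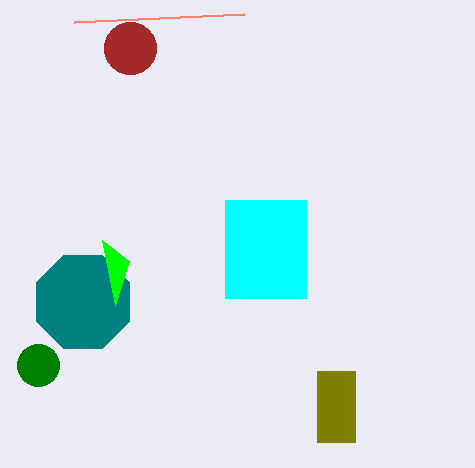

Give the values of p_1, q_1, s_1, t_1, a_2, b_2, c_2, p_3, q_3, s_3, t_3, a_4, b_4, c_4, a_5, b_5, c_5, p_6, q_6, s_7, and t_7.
p_1 = 317
q_1 = 371
s_1 = 355
t_1 = 442
a_2 = 38
b_2 = 365
c_2 = 21
p_3 = 225
q_3 = 200
s_3 = 306
t_3 = 298
a_4 = 130
b_4 = 48
c_4 = 26
a_5 = 83
b_5 = 302
c_5 = 50
p_6 = 129
q_6 = 261
s_7 = 244
t_7 = 14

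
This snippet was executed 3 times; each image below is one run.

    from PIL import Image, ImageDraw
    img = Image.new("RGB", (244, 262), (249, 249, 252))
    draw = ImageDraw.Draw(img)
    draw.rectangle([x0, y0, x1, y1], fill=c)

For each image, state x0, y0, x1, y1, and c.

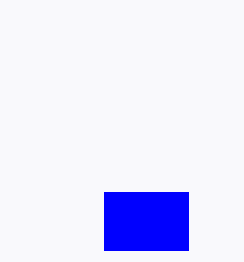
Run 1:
x0 = 104; y0 = 192; x1 = 188; y1 = 250; c = 'blue'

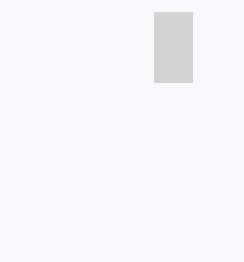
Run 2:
x0 = 154
y0 = 12
x1 = 192
y1 = 82
c = 'lightgray'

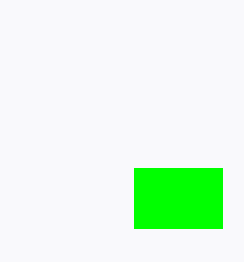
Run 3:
x0 = 134, y0 = 168, x1 = 222, y1 = 228, c = 'lime'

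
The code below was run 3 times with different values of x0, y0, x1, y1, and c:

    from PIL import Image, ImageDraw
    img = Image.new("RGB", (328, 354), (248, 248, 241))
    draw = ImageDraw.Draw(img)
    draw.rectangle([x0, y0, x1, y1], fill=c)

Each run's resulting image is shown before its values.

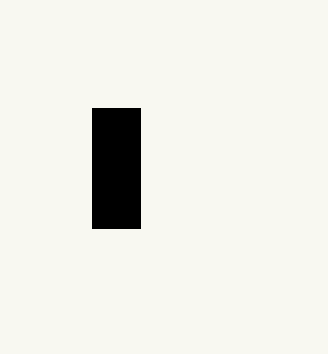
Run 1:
x0 = 92, y0 = 108, x1 = 140, y1 = 228, c = 'black'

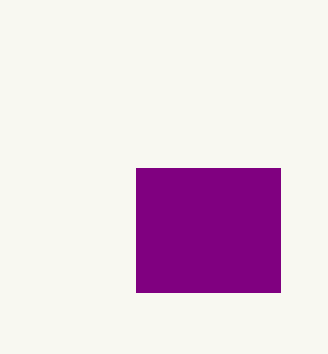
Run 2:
x0 = 136, y0 = 168, x1 = 280, y1 = 292, c = 'purple'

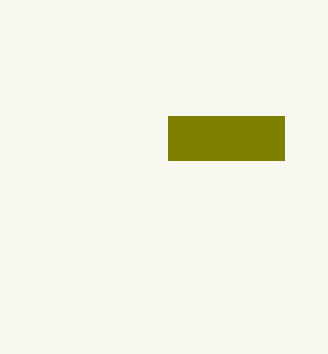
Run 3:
x0 = 168, y0 = 116, x1 = 284, y1 = 160, c = 'olive'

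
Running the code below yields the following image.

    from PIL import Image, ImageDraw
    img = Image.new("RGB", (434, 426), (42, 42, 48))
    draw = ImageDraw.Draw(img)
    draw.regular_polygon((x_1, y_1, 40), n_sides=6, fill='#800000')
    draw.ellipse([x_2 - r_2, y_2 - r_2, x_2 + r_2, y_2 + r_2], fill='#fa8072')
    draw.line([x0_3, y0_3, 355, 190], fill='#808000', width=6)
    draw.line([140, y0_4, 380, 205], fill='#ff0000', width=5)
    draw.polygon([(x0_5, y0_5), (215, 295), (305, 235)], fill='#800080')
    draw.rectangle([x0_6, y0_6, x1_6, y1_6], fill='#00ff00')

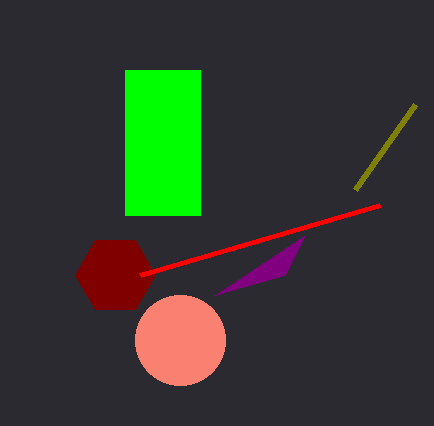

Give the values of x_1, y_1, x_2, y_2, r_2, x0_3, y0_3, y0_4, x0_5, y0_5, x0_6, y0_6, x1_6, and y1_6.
x_1 = 115, y_1 = 275, x_2 = 180, y_2 = 340, r_2 = 45, x0_3 = 415, y0_3 = 105, y0_4 = 275, x0_5 = 285, y0_5 = 275, x0_6 = 125, y0_6 = 70, x1_6 = 200, y1_6 = 215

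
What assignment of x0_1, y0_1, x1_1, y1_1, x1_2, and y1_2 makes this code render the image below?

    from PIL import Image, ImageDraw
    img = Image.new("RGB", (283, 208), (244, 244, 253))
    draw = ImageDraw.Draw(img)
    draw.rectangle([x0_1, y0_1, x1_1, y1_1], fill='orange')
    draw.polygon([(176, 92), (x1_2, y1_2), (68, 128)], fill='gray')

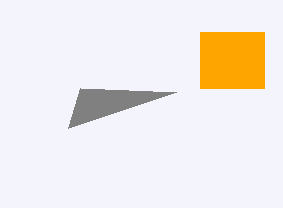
x0_1 = 200, y0_1 = 32, x1_1 = 264, y1_1 = 88, x1_2 = 80, y1_2 = 88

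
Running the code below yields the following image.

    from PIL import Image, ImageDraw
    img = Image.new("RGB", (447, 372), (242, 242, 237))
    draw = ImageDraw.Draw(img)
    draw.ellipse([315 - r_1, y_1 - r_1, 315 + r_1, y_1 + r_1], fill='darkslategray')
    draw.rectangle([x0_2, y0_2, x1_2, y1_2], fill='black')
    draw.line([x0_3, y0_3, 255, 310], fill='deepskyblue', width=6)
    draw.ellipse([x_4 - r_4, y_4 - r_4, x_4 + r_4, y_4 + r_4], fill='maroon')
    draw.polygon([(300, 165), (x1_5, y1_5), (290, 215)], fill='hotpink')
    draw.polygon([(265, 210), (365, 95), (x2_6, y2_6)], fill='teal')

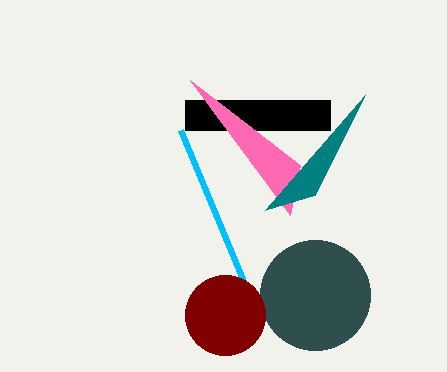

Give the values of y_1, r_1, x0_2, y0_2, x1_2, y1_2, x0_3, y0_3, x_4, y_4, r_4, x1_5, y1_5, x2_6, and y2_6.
y_1 = 295, r_1 = 55, x0_2 = 185, y0_2 = 100, x1_2 = 330, y1_2 = 130, x0_3 = 180, y0_3 = 130, x_4 = 225, y_4 = 315, r_4 = 40, x1_5 = 190, y1_5 = 80, x2_6 = 315, y2_6 = 195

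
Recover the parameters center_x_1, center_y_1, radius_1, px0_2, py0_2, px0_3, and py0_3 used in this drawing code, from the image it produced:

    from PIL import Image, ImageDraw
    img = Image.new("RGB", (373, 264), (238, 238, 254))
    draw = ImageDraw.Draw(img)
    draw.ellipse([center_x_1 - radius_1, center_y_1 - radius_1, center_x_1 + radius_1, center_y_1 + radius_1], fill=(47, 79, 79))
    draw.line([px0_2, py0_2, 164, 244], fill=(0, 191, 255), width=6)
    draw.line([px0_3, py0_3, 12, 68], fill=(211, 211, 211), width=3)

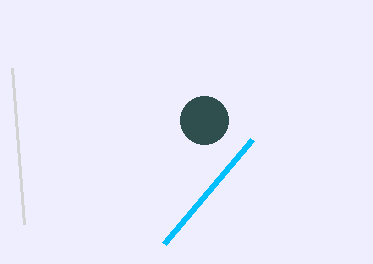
center_x_1 = 204
center_y_1 = 120
radius_1 = 24
px0_2 = 252
py0_2 = 140
px0_3 = 24
py0_3 = 224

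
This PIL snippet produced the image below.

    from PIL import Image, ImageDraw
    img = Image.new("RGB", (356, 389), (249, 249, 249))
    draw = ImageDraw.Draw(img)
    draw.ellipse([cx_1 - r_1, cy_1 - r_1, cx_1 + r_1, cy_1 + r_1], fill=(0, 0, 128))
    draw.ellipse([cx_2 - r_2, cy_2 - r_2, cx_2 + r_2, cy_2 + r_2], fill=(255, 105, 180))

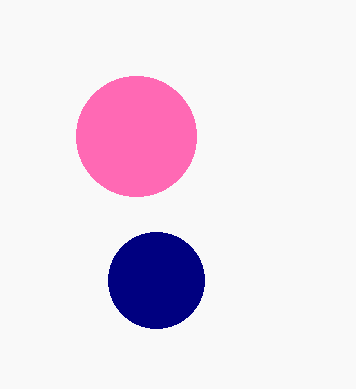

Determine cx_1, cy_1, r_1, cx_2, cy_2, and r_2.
cx_1 = 156
cy_1 = 280
r_1 = 48
cx_2 = 136
cy_2 = 136
r_2 = 60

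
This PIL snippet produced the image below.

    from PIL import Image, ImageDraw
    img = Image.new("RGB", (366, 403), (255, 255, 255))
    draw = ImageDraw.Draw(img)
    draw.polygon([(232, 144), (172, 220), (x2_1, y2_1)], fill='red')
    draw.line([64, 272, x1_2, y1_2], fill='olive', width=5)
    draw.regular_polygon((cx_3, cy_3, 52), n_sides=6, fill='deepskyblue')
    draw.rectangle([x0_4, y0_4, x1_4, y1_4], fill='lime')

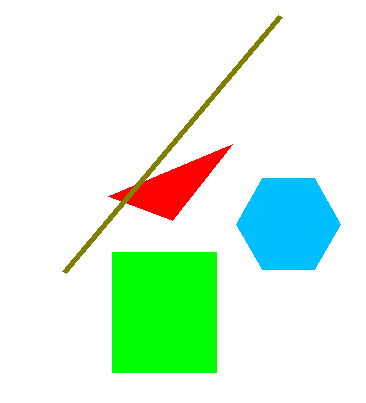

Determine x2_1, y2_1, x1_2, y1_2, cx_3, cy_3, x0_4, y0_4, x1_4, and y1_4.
x2_1 = 108, y2_1 = 196, x1_2 = 280, y1_2 = 16, cx_3 = 288, cy_3 = 224, x0_4 = 112, y0_4 = 252, x1_4 = 216, y1_4 = 372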